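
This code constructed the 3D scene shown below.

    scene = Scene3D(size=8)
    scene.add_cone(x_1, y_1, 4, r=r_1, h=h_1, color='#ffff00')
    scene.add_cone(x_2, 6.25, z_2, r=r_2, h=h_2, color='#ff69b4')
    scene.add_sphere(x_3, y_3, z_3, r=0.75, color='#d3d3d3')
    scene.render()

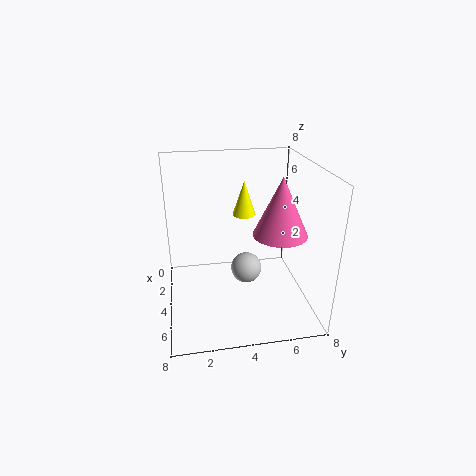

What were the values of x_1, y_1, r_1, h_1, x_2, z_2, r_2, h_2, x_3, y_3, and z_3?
x_1 = 0.75, y_1 = 5, r_1 = 0.75, h_1 = 2.25, x_2 = 4.5, z_2 = 4.25, r_2 = 1.5, h_2 = 3.25, x_3 = 6.25, y_3 = 4, z_3 = 3.5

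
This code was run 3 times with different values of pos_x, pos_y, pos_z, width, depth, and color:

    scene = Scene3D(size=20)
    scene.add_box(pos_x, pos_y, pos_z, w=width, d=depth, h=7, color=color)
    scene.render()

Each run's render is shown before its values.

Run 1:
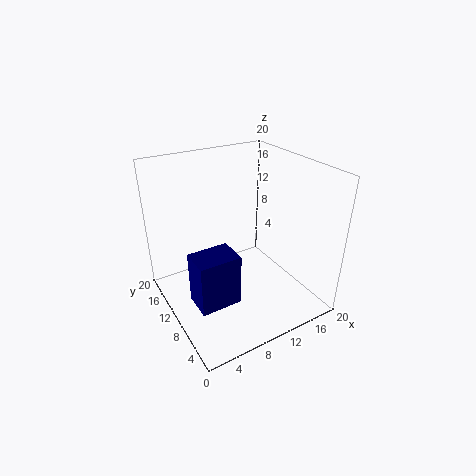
pos_x = 2, pos_y = 5, pos_z = 3.5, width = 5.5, depth = 4, color = 'navy'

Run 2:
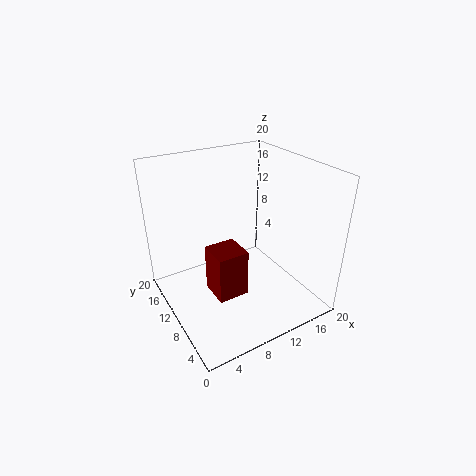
pos_x = 6, pos_y = 8, pos_z = 1.5, width = 4.5, depth = 4.5, color = 'maroon'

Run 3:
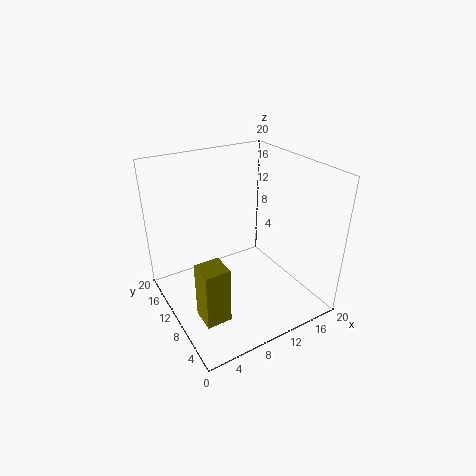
pos_x = 1, pos_y = 1.5, pos_z = 5, width = 3, depth = 3, color = 'olive'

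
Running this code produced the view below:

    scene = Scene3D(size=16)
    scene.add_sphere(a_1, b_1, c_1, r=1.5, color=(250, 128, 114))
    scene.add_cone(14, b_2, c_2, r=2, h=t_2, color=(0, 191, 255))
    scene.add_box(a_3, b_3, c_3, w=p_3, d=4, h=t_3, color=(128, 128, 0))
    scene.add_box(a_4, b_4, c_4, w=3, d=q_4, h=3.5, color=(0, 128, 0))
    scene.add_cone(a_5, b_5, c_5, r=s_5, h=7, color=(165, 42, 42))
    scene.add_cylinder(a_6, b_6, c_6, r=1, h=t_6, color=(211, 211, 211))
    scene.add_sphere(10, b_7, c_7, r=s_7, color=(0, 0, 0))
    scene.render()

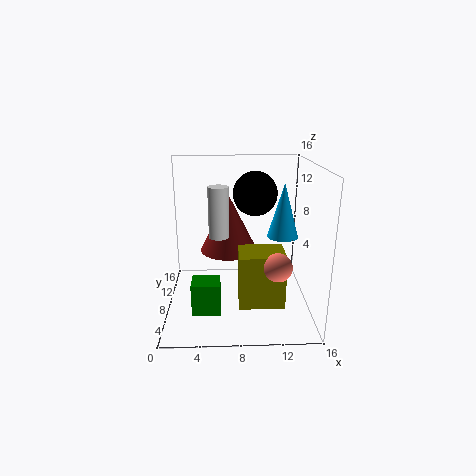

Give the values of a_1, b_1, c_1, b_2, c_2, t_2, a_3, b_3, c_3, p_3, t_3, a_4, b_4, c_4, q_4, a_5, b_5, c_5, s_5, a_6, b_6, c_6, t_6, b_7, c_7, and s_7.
a_1 = 12
b_1 = 4.5
c_1 = 6
b_2 = 13.5
c_2 = 6
t_2 = 7
a_3 = 8
b_3 = 4.5
c_3 = 1
p_3 = 5
t_3 = 6
a_4 = 3
b_4 = 3.5
c_4 = 1
q_4 = 2.5
a_5 = 7
b_5 = 12
c_5 = 5
s_5 = 3.5
a_6 = 6
b_6 = 4.5
c_6 = 9.5
t_6 = 5
b_7 = 10
c_7 = 12.5
s_7 = 2.5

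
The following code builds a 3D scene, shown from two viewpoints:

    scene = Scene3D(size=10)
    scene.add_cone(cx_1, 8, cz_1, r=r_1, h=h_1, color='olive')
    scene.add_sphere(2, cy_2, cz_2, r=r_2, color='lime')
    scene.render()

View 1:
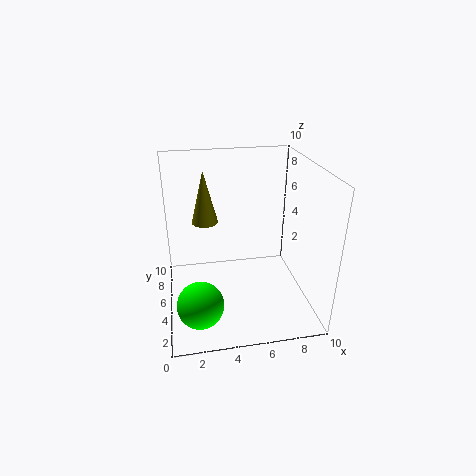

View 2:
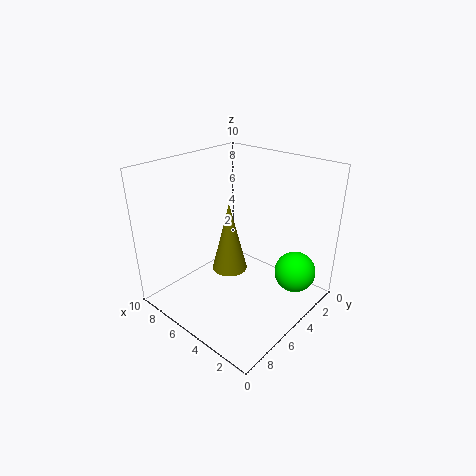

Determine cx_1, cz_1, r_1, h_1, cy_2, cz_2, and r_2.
cx_1 = 3; cz_1 = 5; r_1 = 1; h_1 = 4; cy_2 = 2; cz_2 = 2; r_2 = 1.5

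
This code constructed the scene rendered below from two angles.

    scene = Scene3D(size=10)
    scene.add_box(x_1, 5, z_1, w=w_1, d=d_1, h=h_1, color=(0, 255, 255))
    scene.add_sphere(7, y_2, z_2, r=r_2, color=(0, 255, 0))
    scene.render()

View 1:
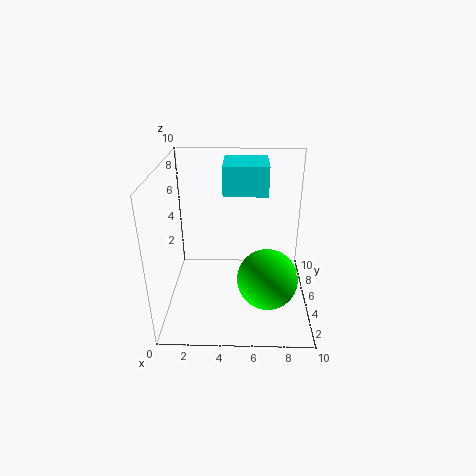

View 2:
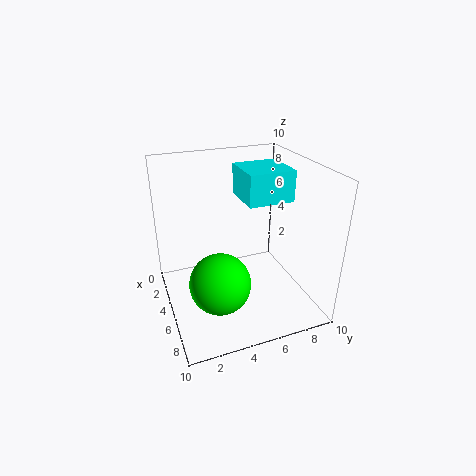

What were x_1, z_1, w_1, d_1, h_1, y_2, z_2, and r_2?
x_1 = 4, z_1 = 8, w_1 = 3, d_1 = 3, h_1 = 2, y_2 = 3, z_2 = 3, r_2 = 2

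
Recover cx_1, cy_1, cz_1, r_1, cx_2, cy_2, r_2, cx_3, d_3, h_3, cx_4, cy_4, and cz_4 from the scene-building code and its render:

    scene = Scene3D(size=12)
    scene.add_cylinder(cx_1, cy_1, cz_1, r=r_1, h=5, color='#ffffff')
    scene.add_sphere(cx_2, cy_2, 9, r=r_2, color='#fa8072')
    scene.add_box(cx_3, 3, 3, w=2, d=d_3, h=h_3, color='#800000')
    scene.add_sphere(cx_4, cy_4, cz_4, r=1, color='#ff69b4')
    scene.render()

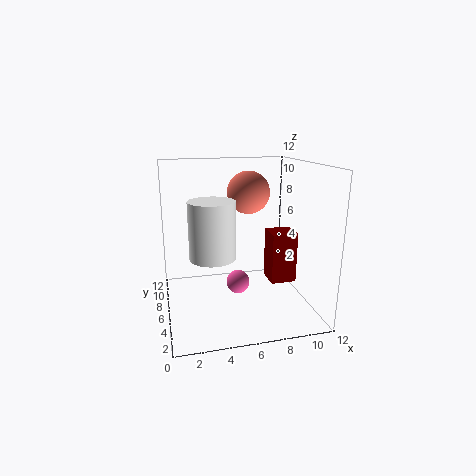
cx_1 = 4, cy_1 = 7, cz_1 = 4, r_1 = 2, cx_2 = 8, cy_2 = 10, r_2 = 2, cx_3 = 8, d_3 = 2, h_3 = 4, cx_4 = 6, cy_4 = 6, cz_4 = 2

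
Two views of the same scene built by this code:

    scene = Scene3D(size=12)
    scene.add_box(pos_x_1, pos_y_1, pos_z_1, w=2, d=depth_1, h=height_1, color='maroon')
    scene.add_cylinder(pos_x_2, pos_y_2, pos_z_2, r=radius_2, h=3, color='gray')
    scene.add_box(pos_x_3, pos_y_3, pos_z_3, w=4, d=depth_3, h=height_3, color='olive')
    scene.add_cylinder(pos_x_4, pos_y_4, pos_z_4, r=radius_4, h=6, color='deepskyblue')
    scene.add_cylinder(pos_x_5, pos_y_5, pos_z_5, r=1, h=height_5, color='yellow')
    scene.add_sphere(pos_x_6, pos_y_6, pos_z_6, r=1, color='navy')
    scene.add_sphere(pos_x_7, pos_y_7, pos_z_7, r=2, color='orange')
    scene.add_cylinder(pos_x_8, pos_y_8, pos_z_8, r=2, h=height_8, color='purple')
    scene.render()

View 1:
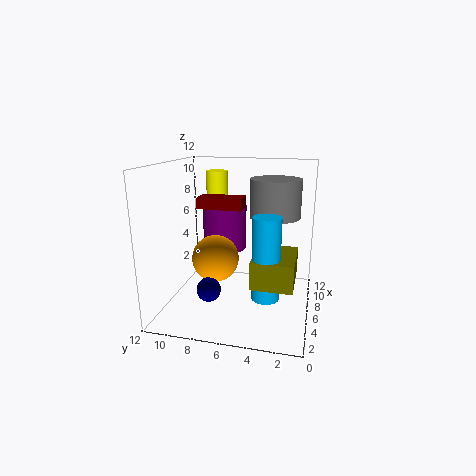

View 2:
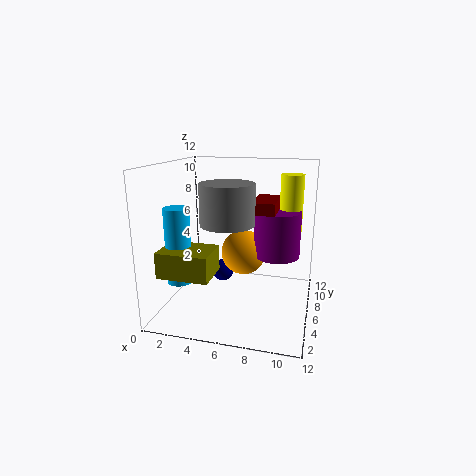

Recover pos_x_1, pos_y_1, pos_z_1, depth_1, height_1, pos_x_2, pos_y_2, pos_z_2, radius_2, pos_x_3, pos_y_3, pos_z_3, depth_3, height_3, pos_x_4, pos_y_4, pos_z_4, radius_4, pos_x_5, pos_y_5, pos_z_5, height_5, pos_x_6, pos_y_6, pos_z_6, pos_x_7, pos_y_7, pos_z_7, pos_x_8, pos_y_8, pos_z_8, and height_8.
pos_x_1 = 7; pos_y_1 = 6; pos_z_1 = 8; depth_1 = 4; height_1 = 1; pos_x_2 = 6; pos_y_2 = 3; pos_z_2 = 8; radius_2 = 2; pos_x_3 = 1; pos_y_3 = 1; pos_z_3 = 4; depth_3 = 3; height_3 = 2; pos_x_4 = 2; pos_y_4 = 3; pos_z_4 = 3; radius_4 = 1; pos_x_5 = 10; pos_y_5 = 9; pos_z_5 = 6; height_5 = 5; pos_x_6 = 4; pos_y_6 = 8; pos_z_6 = 2; pos_x_7 = 6; pos_y_7 = 8; pos_z_7 = 4; pos_x_8 = 9; pos_y_8 = 8; pos_z_8 = 4; height_8 = 4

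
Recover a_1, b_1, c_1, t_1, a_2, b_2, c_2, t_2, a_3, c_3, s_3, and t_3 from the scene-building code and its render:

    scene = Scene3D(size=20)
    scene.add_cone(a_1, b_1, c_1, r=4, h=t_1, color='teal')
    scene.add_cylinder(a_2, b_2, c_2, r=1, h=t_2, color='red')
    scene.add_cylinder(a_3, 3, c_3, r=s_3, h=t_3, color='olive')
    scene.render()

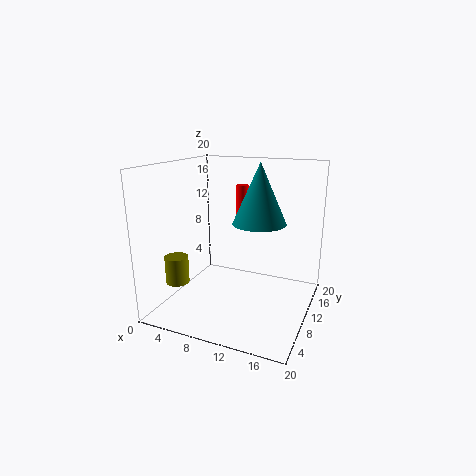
a_1 = 11.5; b_1 = 14.5; c_1 = 11; t_1 = 9; a_2 = 7.5; b_2 = 17.5; c_2 = 9.5; t_2 = 6.5; a_3 = 4.5; c_3 = 5.5; s_3 = 1.5; t_3 = 3.5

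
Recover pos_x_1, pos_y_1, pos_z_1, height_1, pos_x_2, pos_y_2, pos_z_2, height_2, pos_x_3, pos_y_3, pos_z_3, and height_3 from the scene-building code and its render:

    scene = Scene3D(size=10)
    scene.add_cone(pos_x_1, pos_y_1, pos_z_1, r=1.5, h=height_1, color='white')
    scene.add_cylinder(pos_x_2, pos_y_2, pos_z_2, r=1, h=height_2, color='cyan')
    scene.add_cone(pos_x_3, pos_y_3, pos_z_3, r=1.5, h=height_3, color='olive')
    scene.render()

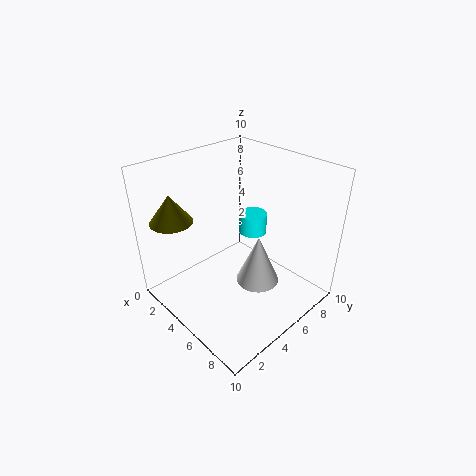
pos_x_1 = 6.5
pos_y_1 = 5.5
pos_z_1 = 2
height_1 = 3.5
pos_x_2 = 4.5
pos_y_2 = 7
pos_z_2 = 4.5
height_2 = 1.5
pos_x_3 = 1.5
pos_y_3 = 2
pos_z_3 = 6
height_3 = 2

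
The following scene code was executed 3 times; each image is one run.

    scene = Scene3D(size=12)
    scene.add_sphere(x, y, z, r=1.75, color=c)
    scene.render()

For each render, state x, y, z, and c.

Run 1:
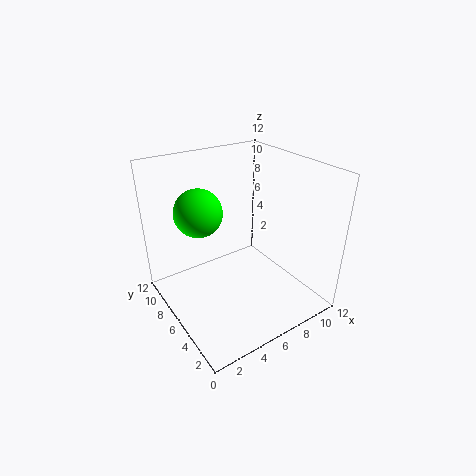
x = 2.25
y = 5.5
z = 9.5
c = 'lime'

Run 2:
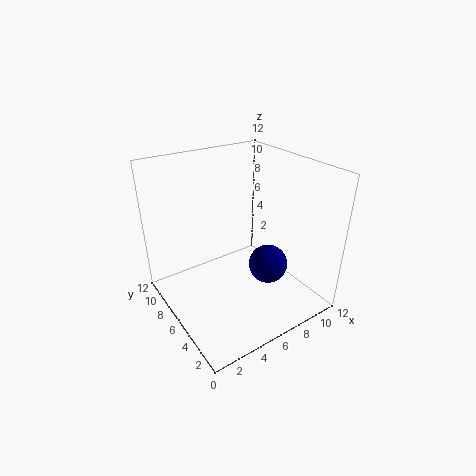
x = 9
y = 5.5
z = 2.5
c = 'navy'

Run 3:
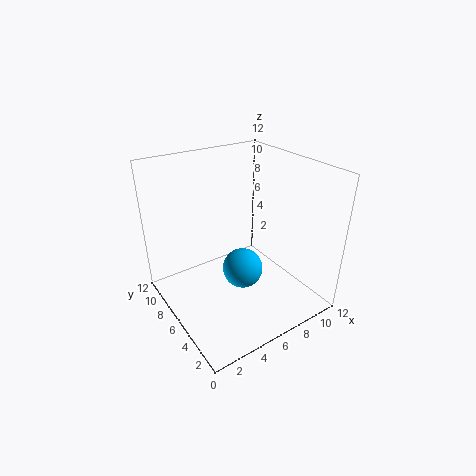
x = 6.5
y = 6
z = 2.75
c = 'deepskyblue'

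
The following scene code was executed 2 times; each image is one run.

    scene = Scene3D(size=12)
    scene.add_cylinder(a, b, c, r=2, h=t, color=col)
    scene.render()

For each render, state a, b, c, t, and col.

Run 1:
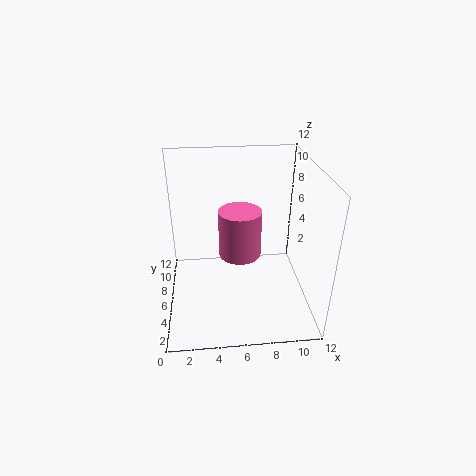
a = 6.5; b = 9; c = 2.5; t = 4.5; col = 'hotpink'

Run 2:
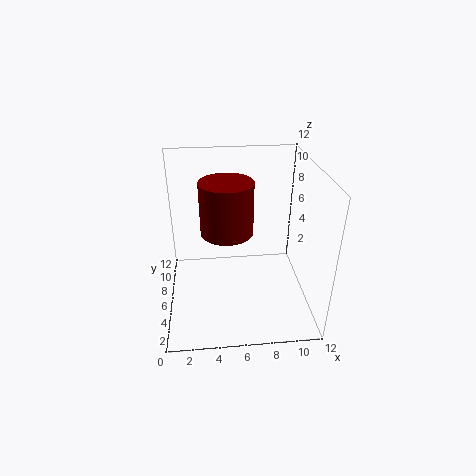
a = 5; b = 4.5; c = 7.5; t = 4; col = 'maroon'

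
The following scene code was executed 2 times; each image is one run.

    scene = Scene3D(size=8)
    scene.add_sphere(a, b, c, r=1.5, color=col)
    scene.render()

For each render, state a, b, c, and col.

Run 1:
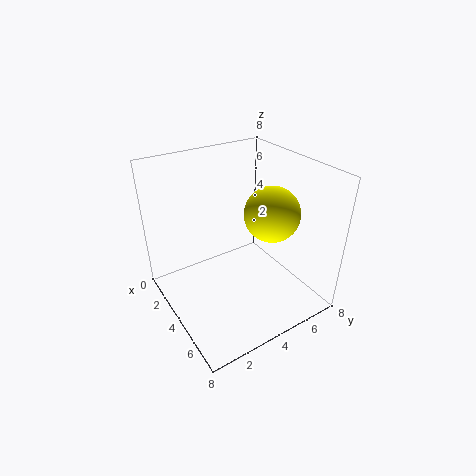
a = 5
b = 5.5
c = 5.5
col = 'yellow'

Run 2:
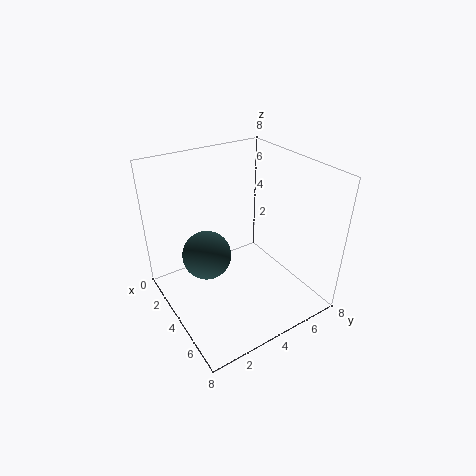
a = 2
b = 3
c = 2
col = 'darkslategray'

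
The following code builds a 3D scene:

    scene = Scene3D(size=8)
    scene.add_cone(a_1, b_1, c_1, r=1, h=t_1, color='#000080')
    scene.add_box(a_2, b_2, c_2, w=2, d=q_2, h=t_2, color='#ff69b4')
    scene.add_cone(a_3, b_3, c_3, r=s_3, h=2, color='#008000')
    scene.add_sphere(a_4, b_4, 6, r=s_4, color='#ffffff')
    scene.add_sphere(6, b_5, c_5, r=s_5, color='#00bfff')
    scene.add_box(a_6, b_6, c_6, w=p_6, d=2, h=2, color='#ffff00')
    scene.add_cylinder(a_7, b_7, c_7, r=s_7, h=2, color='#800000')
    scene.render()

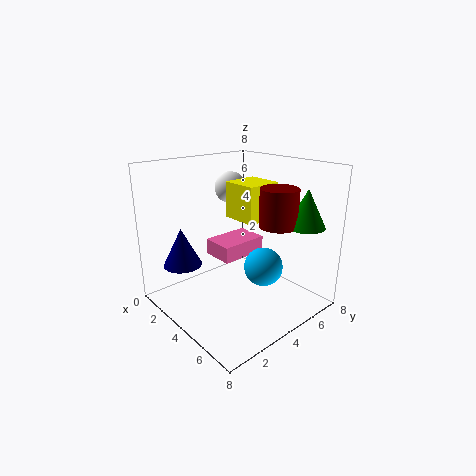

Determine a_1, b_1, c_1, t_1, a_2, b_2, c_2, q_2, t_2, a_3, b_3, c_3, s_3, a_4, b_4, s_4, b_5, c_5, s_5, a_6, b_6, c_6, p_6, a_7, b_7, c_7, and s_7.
a_1 = 3, b_1 = 1, c_1 = 3, t_1 = 2, a_2 = 1, b_2 = 4, c_2 = 2, q_2 = 3, t_2 = 1, a_3 = 7, b_3 = 6, c_3 = 5, s_3 = 1, a_4 = 1, b_4 = 6, s_4 = 1, b_5 = 4, c_5 = 3, s_5 = 1, a_6 = 3, b_6 = 4, c_6 = 5, p_6 = 2, a_7 = 6, b_7 = 5, c_7 = 5, s_7 = 1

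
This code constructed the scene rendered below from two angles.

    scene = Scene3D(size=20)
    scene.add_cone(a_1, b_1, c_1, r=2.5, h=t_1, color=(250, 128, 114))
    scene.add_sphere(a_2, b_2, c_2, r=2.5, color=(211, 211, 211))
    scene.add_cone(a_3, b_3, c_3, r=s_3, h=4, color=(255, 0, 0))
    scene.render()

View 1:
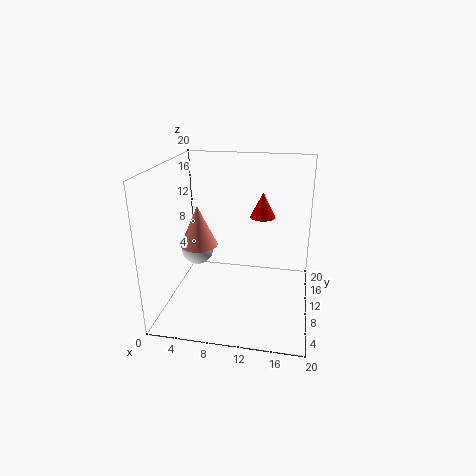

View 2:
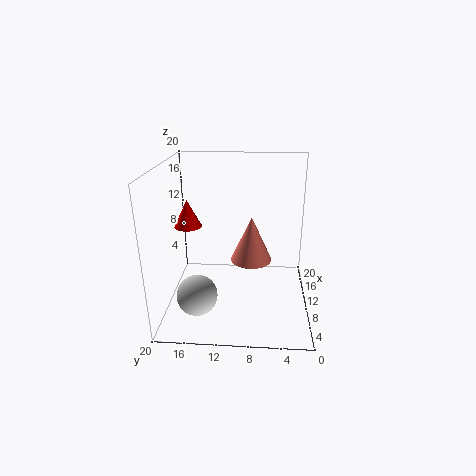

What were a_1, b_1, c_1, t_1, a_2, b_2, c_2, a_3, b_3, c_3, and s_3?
a_1 = 5, b_1 = 8, c_1 = 9.5, t_1 = 5.5, a_2 = 2.5, b_2 = 14.5, c_2 = 5.5, a_3 = 12.5, b_3 = 17.5, c_3 = 10.5, s_3 = 2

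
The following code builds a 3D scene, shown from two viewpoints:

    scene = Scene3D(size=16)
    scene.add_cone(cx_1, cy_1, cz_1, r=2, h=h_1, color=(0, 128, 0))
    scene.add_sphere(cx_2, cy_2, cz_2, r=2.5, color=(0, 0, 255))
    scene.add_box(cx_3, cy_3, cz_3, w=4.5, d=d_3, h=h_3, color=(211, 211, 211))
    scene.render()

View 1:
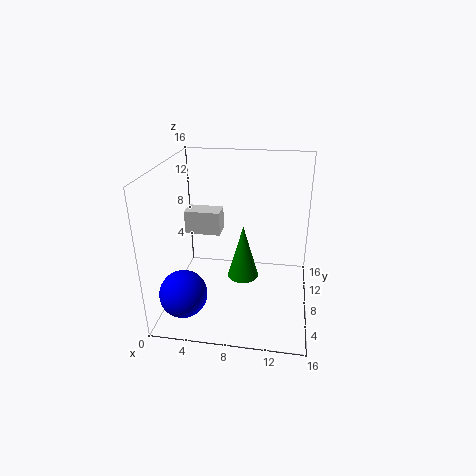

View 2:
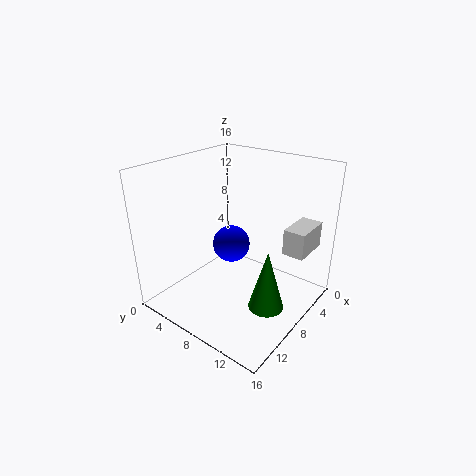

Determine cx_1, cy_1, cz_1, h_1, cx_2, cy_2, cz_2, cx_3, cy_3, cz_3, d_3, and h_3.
cx_1 = 8
cy_1 = 12
cz_1 = 0.5
h_1 = 7
cx_2 = 3
cy_2 = 3
cz_2 = 3.5
cx_3 = 0.5
cy_3 = 12
cz_3 = 6
d_3 = 2.5
h_3 = 3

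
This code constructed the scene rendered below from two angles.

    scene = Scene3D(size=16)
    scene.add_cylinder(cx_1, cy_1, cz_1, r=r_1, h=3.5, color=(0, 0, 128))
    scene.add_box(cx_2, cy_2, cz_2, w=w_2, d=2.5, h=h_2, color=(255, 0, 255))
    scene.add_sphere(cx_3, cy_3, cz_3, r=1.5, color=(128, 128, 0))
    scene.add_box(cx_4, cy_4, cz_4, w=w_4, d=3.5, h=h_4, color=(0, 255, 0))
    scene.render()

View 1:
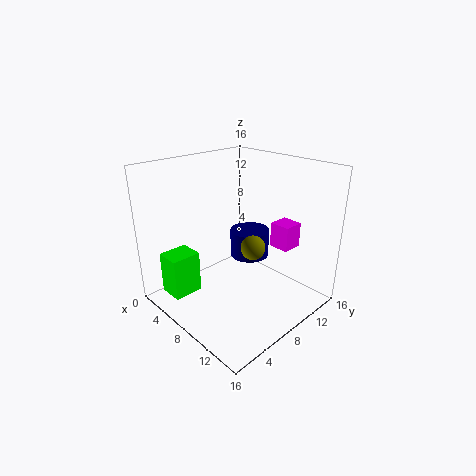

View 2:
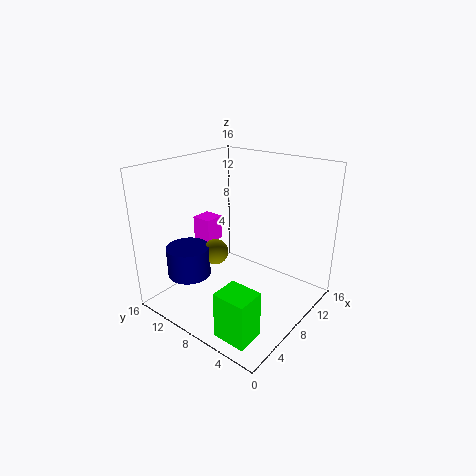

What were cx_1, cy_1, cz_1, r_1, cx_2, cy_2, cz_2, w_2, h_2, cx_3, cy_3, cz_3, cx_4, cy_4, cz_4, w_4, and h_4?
cx_1 = 5
cy_1 = 13
cz_1 = 3
r_1 = 2.5
cx_2 = 8.5
cy_2 = 13
cz_2 = 5.5
w_2 = 2.5
h_2 = 3
cx_3 = 7.5
cy_3 = 11
cz_3 = 5.5
cx_4 = 1
cy_4 = 2
cz_4 = 0.5
w_4 = 3
h_4 = 5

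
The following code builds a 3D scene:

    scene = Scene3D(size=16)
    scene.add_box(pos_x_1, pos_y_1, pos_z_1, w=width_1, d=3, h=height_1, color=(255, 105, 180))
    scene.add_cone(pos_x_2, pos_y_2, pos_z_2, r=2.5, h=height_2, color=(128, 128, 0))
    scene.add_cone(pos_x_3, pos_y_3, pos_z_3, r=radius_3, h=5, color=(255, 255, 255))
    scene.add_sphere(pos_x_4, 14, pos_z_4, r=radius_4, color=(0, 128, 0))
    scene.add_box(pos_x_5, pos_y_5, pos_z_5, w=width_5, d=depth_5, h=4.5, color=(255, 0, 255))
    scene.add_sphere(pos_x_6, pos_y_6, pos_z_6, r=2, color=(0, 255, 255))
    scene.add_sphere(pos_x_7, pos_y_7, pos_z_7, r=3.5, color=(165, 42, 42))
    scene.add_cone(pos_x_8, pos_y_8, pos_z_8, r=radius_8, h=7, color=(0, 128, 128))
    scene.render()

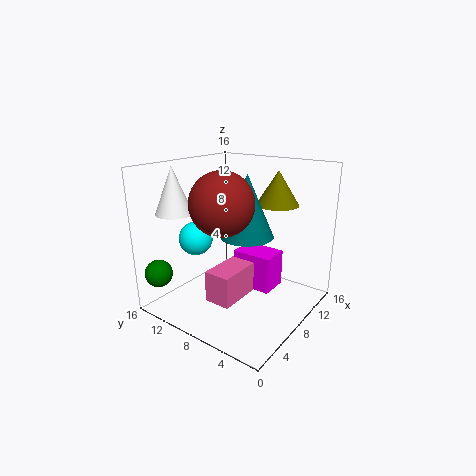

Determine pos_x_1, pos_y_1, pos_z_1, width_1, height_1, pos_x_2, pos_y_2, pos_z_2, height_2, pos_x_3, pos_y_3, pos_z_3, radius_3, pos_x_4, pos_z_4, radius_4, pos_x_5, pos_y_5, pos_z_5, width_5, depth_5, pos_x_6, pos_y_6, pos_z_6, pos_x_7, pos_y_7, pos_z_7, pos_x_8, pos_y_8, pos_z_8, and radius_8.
pos_x_1 = 4, pos_y_1 = 6.5, pos_z_1 = 1.5, width_1 = 5, height_1 = 3.5, pos_x_2 = 13, pos_y_2 = 6, pos_z_2 = 11, height_2 = 4, pos_x_3 = 3.5, pos_y_3 = 13, pos_z_3 = 11, radius_3 = 2, pos_x_4 = 1.5, pos_z_4 = 4.5, radius_4 = 1.5, pos_x_5 = 10.5, pos_y_5 = 5.5, pos_z_5 = 0.5, width_5 = 3.5, depth_5 = 5, pos_x_6 = 7, pos_y_6 = 13.5, pos_z_6 = 7, pos_x_7 = 6.5, pos_y_7 = 9, pos_z_7 = 12, pos_x_8 = 9, pos_y_8 = 7.5, pos_z_8 = 8, radius_8 = 3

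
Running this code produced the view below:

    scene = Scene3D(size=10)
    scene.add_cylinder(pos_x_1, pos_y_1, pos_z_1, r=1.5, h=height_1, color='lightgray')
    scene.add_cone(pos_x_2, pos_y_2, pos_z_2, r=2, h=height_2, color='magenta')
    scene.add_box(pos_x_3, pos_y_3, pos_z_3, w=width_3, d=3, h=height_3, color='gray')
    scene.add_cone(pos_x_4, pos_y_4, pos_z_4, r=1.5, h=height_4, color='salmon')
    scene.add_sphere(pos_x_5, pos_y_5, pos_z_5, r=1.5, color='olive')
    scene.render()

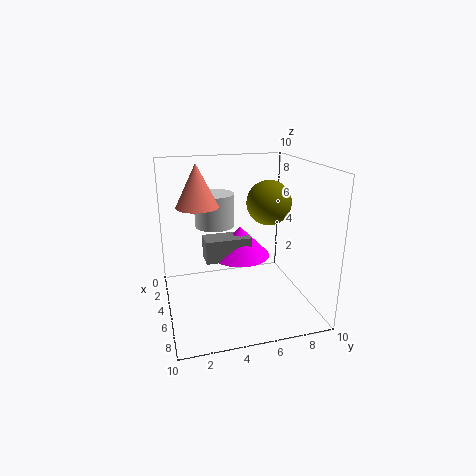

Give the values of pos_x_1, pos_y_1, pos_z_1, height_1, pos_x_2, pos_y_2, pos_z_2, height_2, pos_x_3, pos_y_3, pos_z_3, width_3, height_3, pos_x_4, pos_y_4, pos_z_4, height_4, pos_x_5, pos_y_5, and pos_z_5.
pos_x_1 = 2
pos_y_1 = 4
pos_z_1 = 5
height_1 = 2.5
pos_x_2 = 5.5
pos_y_2 = 5
pos_z_2 = 4
height_2 = 2
pos_x_3 = 5
pos_y_3 = 2.5
pos_z_3 = 4
width_3 = 1.5
height_3 = 1.5
pos_x_4 = 3.5
pos_y_4 = 2.5
pos_z_4 = 7
height_4 = 3
pos_x_5 = 5.5
pos_y_5 = 7
pos_z_5 = 7.5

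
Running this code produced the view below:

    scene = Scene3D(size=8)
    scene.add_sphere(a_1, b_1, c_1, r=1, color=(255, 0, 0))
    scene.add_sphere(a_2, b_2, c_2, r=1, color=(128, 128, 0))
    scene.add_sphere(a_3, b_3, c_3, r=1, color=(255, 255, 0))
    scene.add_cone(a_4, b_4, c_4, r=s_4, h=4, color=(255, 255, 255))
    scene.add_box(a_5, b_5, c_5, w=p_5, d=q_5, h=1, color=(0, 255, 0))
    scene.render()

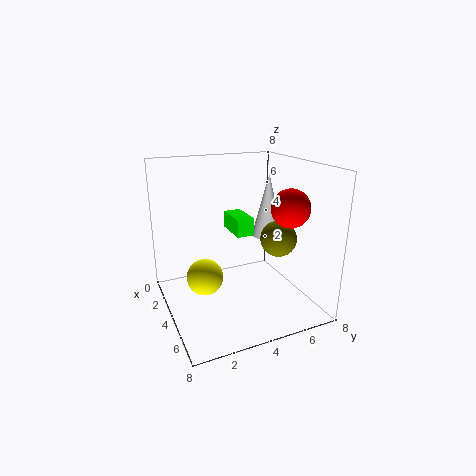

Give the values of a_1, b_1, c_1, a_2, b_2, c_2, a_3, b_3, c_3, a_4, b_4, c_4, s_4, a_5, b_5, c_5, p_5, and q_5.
a_1 = 6
b_1 = 6
c_1 = 6
a_2 = 5
b_2 = 6
c_2 = 4
a_3 = 4
b_3 = 2
c_3 = 2
a_4 = 2
b_4 = 7
c_4 = 3
s_4 = 1
a_5 = 2
b_5 = 4
c_5 = 4
p_5 = 2
q_5 = 1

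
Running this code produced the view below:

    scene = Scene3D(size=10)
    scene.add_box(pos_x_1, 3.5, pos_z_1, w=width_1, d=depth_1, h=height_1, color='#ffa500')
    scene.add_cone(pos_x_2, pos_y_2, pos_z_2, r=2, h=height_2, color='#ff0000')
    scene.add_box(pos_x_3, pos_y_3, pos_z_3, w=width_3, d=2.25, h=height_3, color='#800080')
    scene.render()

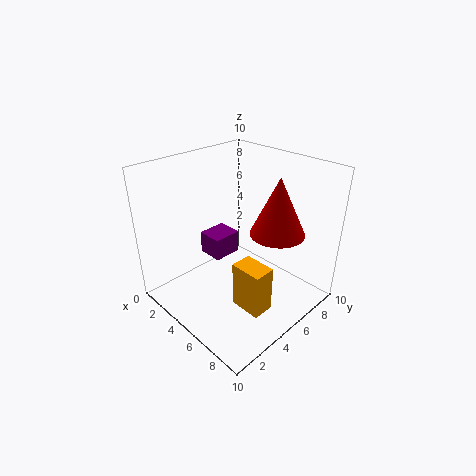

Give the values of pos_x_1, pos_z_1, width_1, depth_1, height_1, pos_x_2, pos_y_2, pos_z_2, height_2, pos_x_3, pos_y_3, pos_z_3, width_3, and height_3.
pos_x_1 = 6
pos_z_1 = 0.75
width_1 = 2.25
depth_1 = 1.5
height_1 = 3.25
pos_x_2 = 6.25
pos_y_2 = 7.75
pos_z_2 = 4.75
height_2 = 4.25
pos_x_3 = 0.75
pos_y_3 = 5
pos_z_3 = 2
width_3 = 2
height_3 = 1.75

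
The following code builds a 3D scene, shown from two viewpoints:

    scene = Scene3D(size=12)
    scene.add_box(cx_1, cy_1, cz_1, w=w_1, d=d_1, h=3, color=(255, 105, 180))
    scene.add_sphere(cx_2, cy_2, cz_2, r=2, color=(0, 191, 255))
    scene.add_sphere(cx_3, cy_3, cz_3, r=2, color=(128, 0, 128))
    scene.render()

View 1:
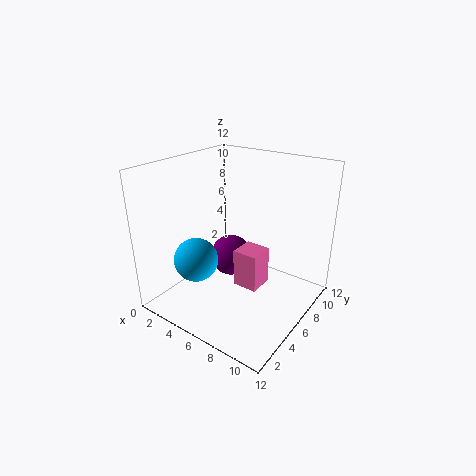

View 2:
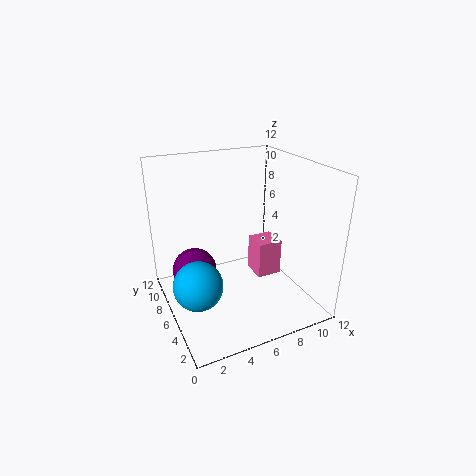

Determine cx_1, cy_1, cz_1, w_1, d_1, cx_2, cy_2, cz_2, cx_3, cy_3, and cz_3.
cx_1 = 7
cy_1 = 4
cz_1 = 3
w_1 = 2
d_1 = 2
cx_2 = 2
cy_2 = 5
cz_2 = 3
cx_3 = 3
cy_3 = 9
cz_3 = 2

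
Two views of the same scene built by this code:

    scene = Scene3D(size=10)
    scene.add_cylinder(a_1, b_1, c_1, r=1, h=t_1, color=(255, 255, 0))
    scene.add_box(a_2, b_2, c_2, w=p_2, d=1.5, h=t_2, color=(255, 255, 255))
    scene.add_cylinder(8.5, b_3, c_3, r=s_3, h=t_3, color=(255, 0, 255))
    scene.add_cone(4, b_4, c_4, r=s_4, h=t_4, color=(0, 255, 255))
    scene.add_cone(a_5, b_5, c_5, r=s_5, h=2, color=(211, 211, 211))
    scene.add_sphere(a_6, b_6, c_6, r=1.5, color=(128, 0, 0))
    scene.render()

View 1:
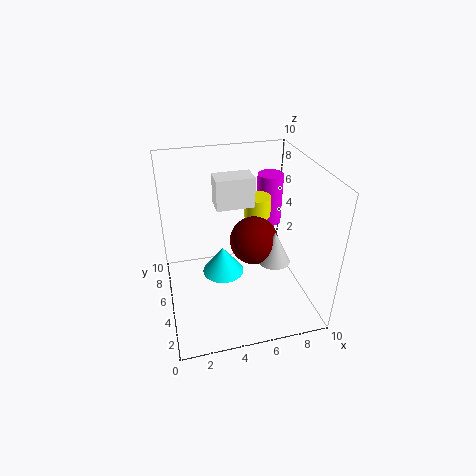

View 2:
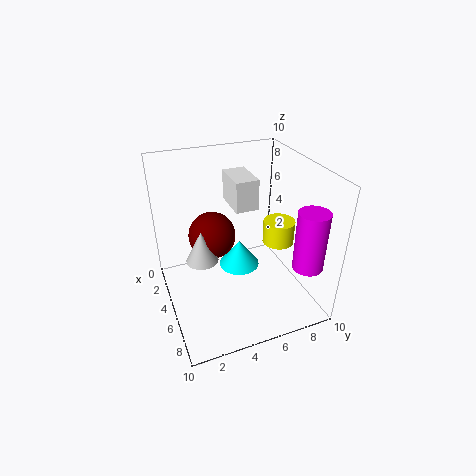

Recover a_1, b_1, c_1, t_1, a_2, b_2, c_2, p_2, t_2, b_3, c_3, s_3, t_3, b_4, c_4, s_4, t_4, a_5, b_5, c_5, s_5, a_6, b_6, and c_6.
a_1 = 7; b_1 = 7; c_1 = 5.5; t_1 = 1.5; a_2 = 3.5; b_2 = 4.5; c_2 = 7.5; p_2 = 2.5; t_2 = 2; b_3 = 8.5; c_3 = 4; s_3 = 1; t_3 = 4; b_4 = 5.5; c_4 = 2; s_4 = 1.5; t_4 = 2; a_5 = 6.5; b_5 = 2; c_5 = 5; s_5 = 1; a_6 = 5.5; b_6 = 3; c_6 = 6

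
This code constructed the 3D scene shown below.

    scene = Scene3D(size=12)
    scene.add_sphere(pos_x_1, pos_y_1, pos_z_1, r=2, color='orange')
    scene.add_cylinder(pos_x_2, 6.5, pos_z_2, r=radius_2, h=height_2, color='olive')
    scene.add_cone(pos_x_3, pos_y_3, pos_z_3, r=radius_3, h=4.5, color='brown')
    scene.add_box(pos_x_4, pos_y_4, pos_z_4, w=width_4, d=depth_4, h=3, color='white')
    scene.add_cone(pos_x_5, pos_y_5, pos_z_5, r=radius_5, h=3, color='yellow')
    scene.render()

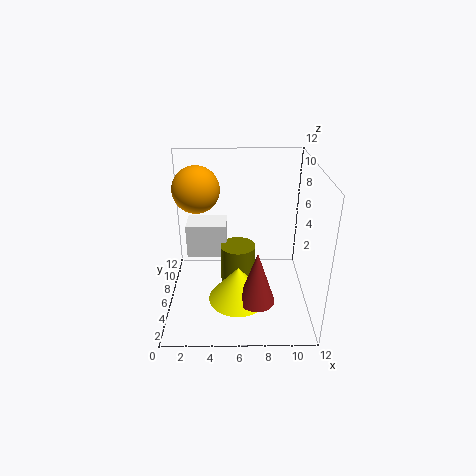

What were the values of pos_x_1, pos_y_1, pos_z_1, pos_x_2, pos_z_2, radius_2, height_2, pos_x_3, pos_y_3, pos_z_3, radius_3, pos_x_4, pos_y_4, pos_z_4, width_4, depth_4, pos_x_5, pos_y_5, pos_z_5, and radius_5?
pos_x_1 = 2.5; pos_y_1 = 8; pos_z_1 = 9.5; pos_x_2 = 6; pos_z_2 = 1.5; radius_2 = 1.5; height_2 = 3.5; pos_x_3 = 7.5; pos_y_3 = 3.5; pos_z_3 = 1.5; radius_3 = 1.5; pos_x_4 = 1.5; pos_y_4 = 7; pos_z_4 = 3.5; width_4 = 3.5; depth_4 = 2.5; pos_x_5 = 6; pos_y_5 = 4.5; pos_z_5 = 1; radius_5 = 2.5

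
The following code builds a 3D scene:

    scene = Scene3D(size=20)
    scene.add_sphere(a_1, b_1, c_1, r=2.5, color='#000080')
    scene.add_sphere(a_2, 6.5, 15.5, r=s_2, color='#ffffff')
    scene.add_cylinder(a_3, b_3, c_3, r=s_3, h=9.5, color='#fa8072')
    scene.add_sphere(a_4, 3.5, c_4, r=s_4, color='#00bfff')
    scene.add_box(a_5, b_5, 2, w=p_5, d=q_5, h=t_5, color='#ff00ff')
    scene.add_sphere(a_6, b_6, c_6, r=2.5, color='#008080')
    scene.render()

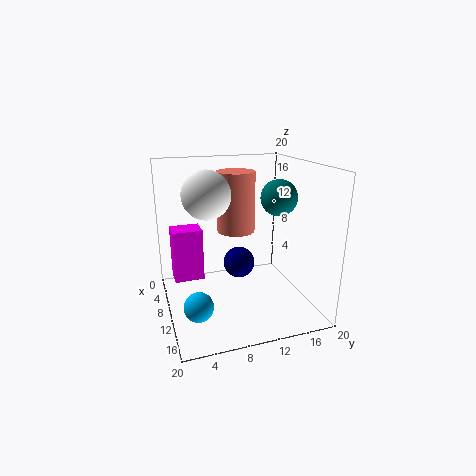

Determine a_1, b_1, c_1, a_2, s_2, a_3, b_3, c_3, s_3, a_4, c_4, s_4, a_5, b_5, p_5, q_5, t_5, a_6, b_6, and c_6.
a_1 = 4.5
b_1 = 12
c_1 = 3.5
a_2 = 6.5
s_2 = 3.5
a_3 = 3
b_3 = 12
c_3 = 8.5
s_3 = 3
a_4 = 13
c_4 = 2
s_4 = 2
a_5 = 2
b_5 = 1.5
p_5 = 3.5
q_5 = 4.5
t_5 = 8
a_6 = 11
b_6 = 15.5
c_6 = 15.5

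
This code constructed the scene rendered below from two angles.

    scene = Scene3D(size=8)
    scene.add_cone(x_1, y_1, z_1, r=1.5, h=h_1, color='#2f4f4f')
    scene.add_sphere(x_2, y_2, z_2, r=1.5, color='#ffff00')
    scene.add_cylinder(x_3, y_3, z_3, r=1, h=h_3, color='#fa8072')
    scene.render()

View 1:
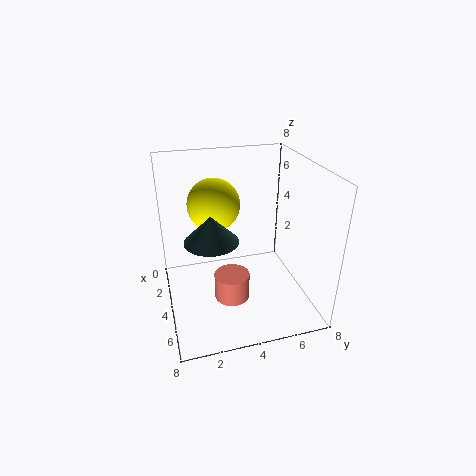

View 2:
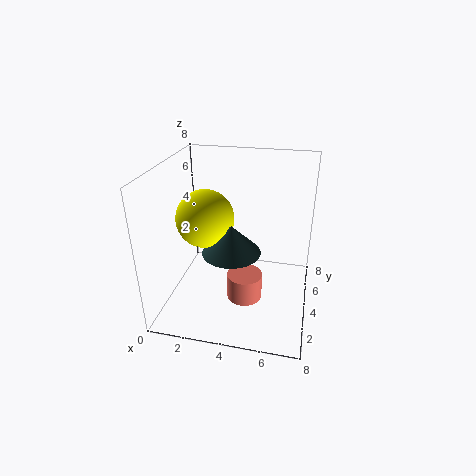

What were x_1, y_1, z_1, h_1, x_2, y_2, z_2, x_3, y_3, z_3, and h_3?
x_1 = 4
y_1 = 2.5
z_1 = 4
h_1 = 1.5
x_2 = 2.5
y_2 = 3
z_2 = 5.5
x_3 = 4.5
y_3 = 3.5
z_3 = 0.5
h_3 = 1.5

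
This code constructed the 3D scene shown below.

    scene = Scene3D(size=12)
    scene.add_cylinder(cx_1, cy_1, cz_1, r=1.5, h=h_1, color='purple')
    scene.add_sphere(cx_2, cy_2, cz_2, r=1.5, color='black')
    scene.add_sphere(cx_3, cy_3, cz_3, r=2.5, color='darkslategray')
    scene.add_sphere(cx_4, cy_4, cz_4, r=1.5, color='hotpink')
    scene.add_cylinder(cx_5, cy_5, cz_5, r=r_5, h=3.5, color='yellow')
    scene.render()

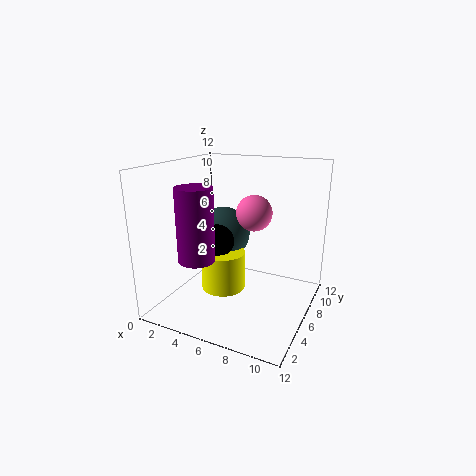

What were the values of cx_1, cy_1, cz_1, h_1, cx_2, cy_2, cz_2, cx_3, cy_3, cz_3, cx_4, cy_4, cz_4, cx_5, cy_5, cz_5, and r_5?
cx_1 = 3.5
cy_1 = 3.5
cz_1 = 4.5
h_1 = 6
cx_2 = 3.5
cy_2 = 7
cz_2 = 5
cx_3 = 3
cy_3 = 9
cz_3 = 5
cx_4 = 7
cy_4 = 7
cz_4 = 8
cx_5 = 4
cy_5 = 7
cz_5 = 0.5
r_5 = 2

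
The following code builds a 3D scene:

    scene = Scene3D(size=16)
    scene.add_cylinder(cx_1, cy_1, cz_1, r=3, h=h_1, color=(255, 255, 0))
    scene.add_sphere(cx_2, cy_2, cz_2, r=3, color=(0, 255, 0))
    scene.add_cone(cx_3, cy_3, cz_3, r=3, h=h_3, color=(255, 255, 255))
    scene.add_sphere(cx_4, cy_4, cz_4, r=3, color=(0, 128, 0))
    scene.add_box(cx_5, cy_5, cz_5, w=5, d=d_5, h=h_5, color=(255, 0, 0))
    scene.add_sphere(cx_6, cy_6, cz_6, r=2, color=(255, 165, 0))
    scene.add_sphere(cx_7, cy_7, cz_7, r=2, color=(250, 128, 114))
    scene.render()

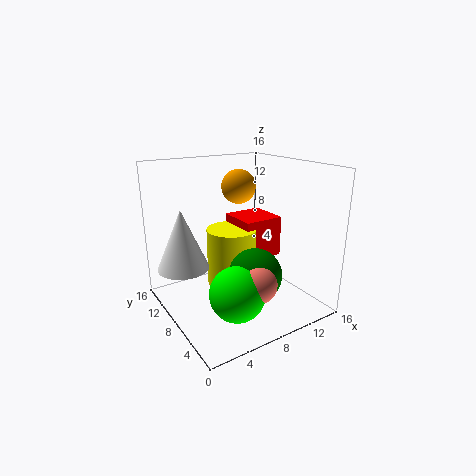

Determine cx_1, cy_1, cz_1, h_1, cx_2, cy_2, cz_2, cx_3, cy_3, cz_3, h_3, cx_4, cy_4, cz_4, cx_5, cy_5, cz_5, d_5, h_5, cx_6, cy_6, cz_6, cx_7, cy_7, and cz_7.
cx_1 = 9, cy_1 = 11, cz_1 = 1, h_1 = 7, cx_2 = 6, cy_2 = 5, cz_2 = 3, cx_3 = 3, cy_3 = 12, cz_3 = 4, h_3 = 7, cx_4 = 9, cy_4 = 6, cz_4 = 4, cx_5 = 10, cy_5 = 9, cz_5 = 4, d_5 = 5, h_5 = 5, cx_6 = 10, cy_6 = 11, cz_6 = 13, cx_7 = 8, cy_7 = 4, cz_7 = 4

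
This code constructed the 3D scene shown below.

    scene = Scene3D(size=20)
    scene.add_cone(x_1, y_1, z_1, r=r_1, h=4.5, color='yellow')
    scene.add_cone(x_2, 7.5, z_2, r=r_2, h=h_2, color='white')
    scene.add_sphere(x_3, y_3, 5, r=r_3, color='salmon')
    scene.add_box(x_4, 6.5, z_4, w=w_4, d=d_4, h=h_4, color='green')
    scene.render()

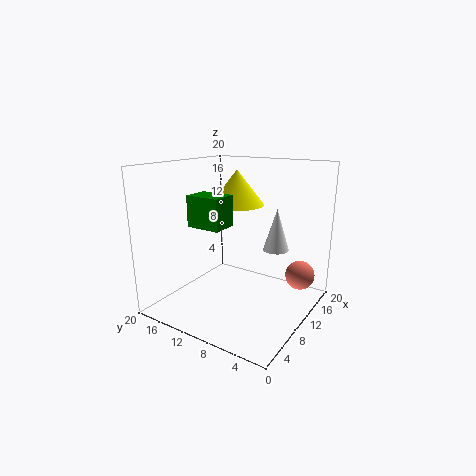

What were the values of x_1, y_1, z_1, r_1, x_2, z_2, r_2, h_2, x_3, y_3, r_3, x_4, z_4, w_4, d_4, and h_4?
x_1 = 9; y_1 = 9.5; z_1 = 15; r_1 = 3.5; x_2 = 17; z_2 = 6.5; r_2 = 2; h_2 = 6.5; x_3 = 13.5; y_3 = 2; r_3 = 2; x_4 = 0.5; z_4 = 14; w_4 = 3; d_4 = 4; h_4 = 3.5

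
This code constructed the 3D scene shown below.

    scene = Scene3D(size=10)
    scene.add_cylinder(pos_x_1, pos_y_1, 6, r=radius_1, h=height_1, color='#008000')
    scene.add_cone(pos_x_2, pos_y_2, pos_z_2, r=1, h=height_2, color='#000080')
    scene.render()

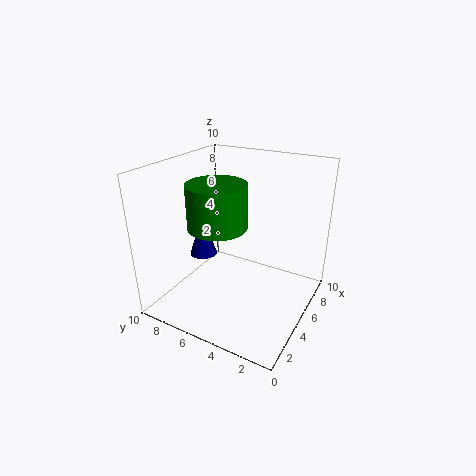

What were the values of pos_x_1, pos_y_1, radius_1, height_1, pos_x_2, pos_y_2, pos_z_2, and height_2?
pos_x_1 = 4
pos_y_1 = 6
radius_1 = 2
height_1 = 3
pos_x_2 = 5
pos_y_2 = 8
pos_z_2 = 3
height_2 = 3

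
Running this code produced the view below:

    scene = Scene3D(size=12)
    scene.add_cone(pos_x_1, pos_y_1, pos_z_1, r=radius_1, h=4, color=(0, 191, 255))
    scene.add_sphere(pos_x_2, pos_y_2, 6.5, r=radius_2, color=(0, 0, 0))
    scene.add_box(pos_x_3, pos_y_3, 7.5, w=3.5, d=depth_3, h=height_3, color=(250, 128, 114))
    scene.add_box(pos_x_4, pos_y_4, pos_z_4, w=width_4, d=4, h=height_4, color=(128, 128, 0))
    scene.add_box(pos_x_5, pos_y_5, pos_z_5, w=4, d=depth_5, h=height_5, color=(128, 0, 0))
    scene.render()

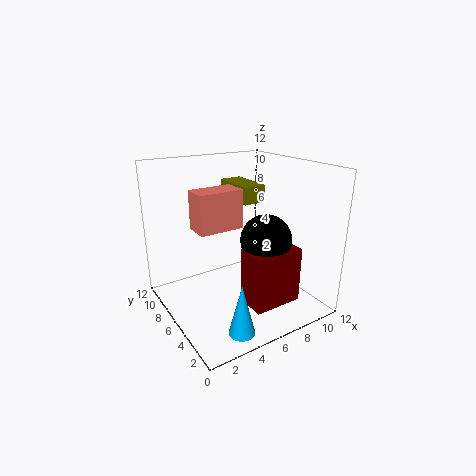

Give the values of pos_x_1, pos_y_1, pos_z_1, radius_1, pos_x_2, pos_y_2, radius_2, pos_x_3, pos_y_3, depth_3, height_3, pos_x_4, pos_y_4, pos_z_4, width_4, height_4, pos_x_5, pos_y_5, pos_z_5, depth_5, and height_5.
pos_x_1 = 3.5
pos_y_1 = 1.5
pos_z_1 = 0.5
radius_1 = 1
pos_x_2 = 7
pos_y_2 = 3.5
radius_2 = 2
pos_x_3 = 2
pos_y_3 = 4.5
depth_3 = 2
height_3 = 3
pos_x_4 = 7
pos_y_4 = 6.5
pos_z_4 = 8.5
width_4 = 2
height_4 = 1.5
pos_x_5 = 5
pos_y_5 = 1.5
pos_z_5 = 1.5
depth_5 = 2.5
height_5 = 4.5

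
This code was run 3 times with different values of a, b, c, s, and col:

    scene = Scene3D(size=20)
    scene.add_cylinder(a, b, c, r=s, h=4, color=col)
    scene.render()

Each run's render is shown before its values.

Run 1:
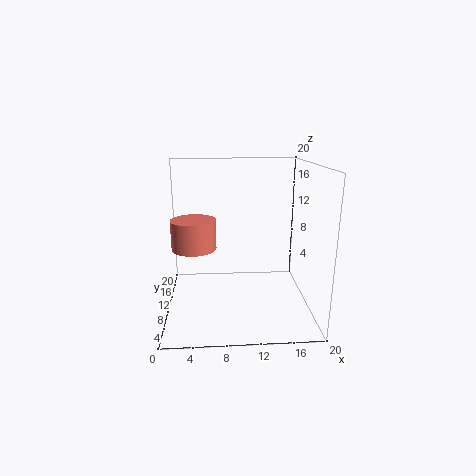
a = 4
b = 9
c = 9
s = 3
col = 'salmon'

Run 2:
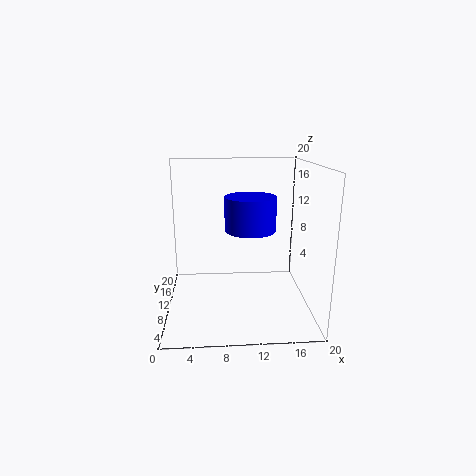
a = 11
b = 4
c = 13
s = 3
col = 'blue'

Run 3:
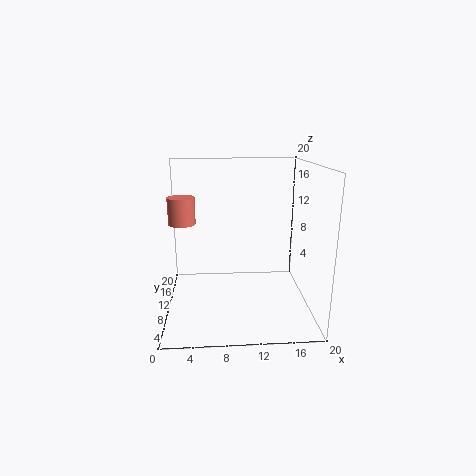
a = 2
b = 14
c = 11
s = 2
col = 'salmon'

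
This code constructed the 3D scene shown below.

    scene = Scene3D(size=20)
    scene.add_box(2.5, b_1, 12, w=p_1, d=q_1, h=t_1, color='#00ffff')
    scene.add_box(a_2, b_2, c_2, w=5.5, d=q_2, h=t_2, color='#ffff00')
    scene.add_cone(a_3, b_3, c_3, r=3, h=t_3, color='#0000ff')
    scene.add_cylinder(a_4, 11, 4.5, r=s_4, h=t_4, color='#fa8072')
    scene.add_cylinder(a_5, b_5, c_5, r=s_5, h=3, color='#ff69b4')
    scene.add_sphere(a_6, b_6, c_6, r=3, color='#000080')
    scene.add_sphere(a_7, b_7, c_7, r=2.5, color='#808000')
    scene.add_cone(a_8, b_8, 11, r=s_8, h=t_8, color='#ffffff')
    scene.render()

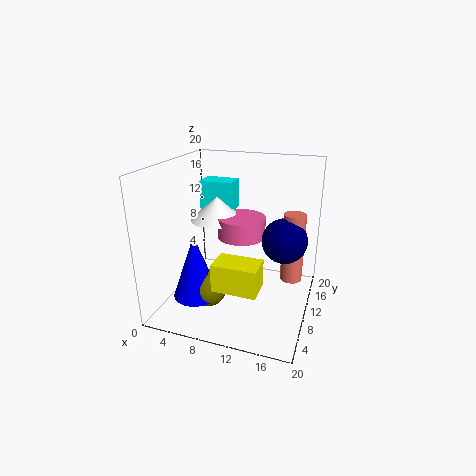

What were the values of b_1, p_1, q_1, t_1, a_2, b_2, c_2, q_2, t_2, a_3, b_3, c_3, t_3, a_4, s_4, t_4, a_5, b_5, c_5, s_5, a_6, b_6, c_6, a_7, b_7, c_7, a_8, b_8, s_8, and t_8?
b_1 = 14
p_1 = 5
q_1 = 3.5
t_1 = 4.5
a_2 = 9.5
b_2 = 1.5
c_2 = 6.5
q_2 = 3.5
t_2 = 3.5
a_3 = 6
b_3 = 4.5
c_3 = 3.5
t_3 = 8.5
a_4 = 17.5
s_4 = 1.5
t_4 = 9.5
a_5 = 9.5
b_5 = 13
c_5 = 9
s_5 = 3.5
a_6 = 16.5
b_6 = 10
c_6 = 10.5
a_7 = 7.5
b_7 = 5
c_7 = 4.5
a_8 = 5.5
b_8 = 13.5
s_8 = 4
t_8 = 3.5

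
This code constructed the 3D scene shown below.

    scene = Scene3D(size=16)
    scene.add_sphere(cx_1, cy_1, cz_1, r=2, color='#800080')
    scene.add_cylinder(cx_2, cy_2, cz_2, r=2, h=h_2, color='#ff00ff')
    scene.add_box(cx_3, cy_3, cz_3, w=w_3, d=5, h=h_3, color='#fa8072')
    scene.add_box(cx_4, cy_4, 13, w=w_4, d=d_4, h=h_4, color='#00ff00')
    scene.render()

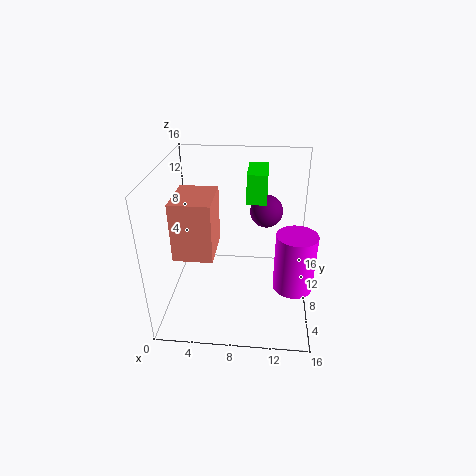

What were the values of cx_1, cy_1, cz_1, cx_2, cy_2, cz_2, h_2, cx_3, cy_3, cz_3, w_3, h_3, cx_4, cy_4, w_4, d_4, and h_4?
cx_1 = 11
cy_1 = 13
cz_1 = 9
cx_2 = 14
cy_2 = 4
cz_2 = 5
h_2 = 6
cx_3 = 2
cy_3 = 3
cz_3 = 8
w_3 = 4
h_3 = 6
cx_4 = 9
cy_4 = 6
w_4 = 2
d_4 = 4
h_4 = 3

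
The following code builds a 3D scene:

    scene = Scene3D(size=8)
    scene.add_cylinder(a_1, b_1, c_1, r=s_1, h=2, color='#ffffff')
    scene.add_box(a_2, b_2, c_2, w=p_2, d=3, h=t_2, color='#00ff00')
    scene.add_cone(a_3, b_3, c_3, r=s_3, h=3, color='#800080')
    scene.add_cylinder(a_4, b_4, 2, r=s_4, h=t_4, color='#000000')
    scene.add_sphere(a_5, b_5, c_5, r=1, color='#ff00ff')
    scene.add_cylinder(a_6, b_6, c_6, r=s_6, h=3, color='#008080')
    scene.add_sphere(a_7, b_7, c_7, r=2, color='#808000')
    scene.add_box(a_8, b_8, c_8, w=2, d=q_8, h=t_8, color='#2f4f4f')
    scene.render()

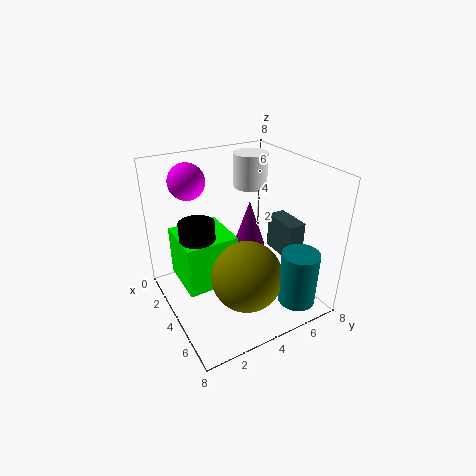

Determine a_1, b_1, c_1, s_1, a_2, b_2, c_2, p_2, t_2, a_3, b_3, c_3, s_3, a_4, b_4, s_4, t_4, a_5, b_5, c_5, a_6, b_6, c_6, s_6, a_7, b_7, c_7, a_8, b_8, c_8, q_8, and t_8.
a_1 = 2, b_1 = 6, c_1 = 6, s_1 = 1, a_2 = 1, b_2 = 1, c_2 = 1, p_2 = 3, t_2 = 3, a_3 = 2, b_3 = 6, c_3 = 2, s_3 = 1, a_4 = 3, b_4 = 2, s_4 = 1, t_4 = 3, a_5 = 2, b_5 = 2, c_5 = 7, a_6 = 7, b_6 = 6, c_6 = 1, s_6 = 1, a_7 = 5, b_7 = 4, c_7 = 2, a_8 = 4, b_8 = 6, c_8 = 3, q_8 = 1, t_8 = 2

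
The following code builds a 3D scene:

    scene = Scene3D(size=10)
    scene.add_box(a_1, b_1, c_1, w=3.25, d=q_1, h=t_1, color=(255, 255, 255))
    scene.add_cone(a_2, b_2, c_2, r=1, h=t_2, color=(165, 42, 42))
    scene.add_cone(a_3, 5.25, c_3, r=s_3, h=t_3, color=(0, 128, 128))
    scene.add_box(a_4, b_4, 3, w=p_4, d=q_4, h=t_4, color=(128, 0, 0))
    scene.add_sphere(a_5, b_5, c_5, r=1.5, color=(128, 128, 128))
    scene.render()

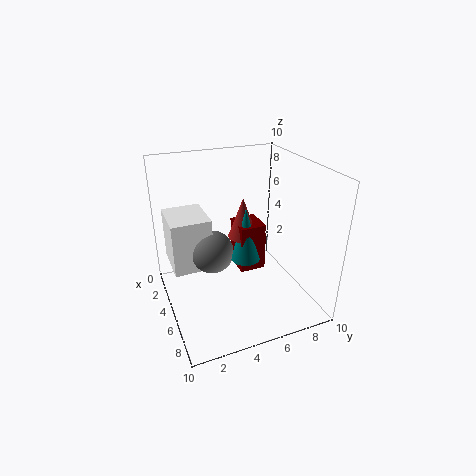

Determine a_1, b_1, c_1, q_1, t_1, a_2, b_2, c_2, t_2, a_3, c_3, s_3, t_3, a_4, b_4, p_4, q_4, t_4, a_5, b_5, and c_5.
a_1 = 1.5, b_1 = 0.5, c_1 = 2.75, q_1 = 2.75, t_1 = 3.75, a_2 = 5.25, b_2 = 5.25, c_2 = 5.25, t_2 = 2.75, a_3 = 5.75, c_3 = 3.75, s_3 = 1, t_3 = 3.75, a_4 = 4.25, b_4 = 4.75, p_4 = 2, q_4 = 1.75, t_4 = 3.25, a_5 = 4.5, b_5 = 3.25, c_5 = 4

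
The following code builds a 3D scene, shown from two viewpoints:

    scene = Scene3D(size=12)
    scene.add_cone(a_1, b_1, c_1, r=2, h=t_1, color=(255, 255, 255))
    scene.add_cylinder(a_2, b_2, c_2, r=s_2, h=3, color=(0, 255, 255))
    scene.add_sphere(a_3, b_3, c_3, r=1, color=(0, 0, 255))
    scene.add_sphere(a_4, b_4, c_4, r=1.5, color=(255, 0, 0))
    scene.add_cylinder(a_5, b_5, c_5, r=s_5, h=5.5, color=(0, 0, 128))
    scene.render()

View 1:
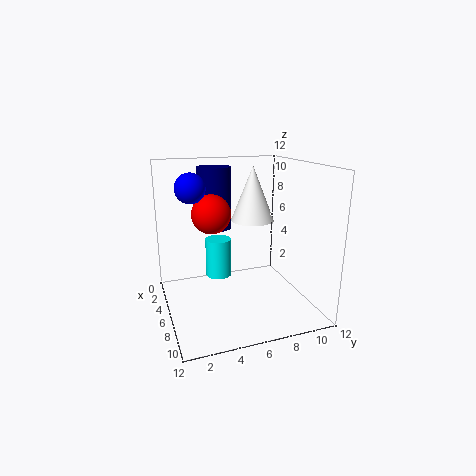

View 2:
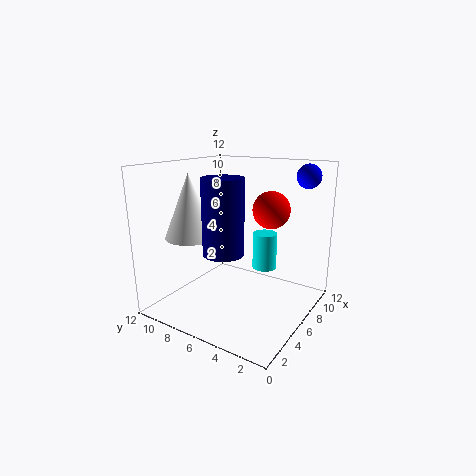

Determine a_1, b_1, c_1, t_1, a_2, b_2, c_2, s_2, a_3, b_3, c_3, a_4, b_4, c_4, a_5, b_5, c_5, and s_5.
a_1 = 3
b_1 = 8.5
c_1 = 6.5
t_1 = 5
a_2 = 7
b_2 = 4
c_2 = 3.5
s_2 = 1
a_3 = 9.5
b_3 = 1.5
c_3 = 11
a_4 = 7
b_4 = 3.5
c_4 = 8.5
a_5 = 2.5
b_5 = 5
c_5 = 6
s_5 = 1.5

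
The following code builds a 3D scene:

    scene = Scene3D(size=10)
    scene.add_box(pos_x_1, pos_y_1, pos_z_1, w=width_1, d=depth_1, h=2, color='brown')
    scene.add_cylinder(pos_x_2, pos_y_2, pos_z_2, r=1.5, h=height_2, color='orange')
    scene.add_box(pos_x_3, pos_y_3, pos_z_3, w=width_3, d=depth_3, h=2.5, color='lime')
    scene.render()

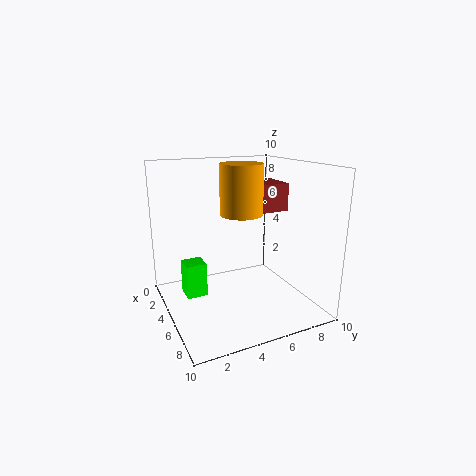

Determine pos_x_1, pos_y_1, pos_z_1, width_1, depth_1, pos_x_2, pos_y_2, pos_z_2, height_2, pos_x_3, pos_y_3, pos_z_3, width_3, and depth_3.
pos_x_1 = 2.5, pos_y_1 = 7, pos_z_1 = 6.5, width_1 = 2.5, depth_1 = 2, pos_x_2 = 4.5, pos_y_2 = 5.5, pos_z_2 = 6.5, height_2 = 3.5, pos_x_3 = 2.5, pos_y_3 = 1.5, pos_z_3 = 0.5, width_3 = 1.5, depth_3 = 1.5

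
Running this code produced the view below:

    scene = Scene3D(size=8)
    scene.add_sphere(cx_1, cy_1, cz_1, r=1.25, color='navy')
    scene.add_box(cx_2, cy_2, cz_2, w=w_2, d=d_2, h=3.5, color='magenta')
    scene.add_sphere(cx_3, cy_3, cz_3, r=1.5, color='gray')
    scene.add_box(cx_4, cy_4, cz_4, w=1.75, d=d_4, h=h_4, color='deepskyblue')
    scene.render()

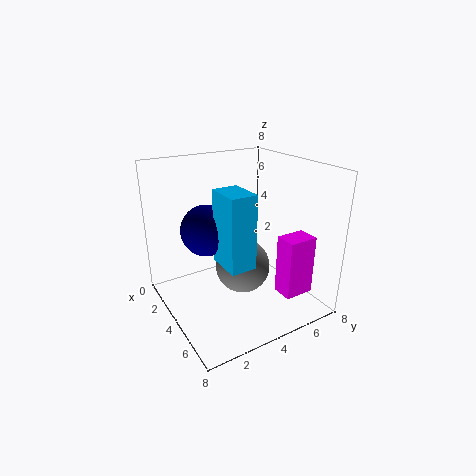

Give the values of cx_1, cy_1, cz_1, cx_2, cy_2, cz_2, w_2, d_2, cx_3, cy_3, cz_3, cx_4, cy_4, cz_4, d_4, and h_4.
cx_1 = 4.75, cy_1 = 1.75, cz_1 = 5.25, cx_2 = 5, cy_2 = 6, cz_2 = 0.5, w_2 = 1.25, d_2 = 1.75, cx_3 = 4.5, cy_3 = 4, cz_3 = 2.5, cx_4 = 5.5, cy_4 = 1.75, cz_4 = 4, d_4 = 1.25, h_4 = 3.5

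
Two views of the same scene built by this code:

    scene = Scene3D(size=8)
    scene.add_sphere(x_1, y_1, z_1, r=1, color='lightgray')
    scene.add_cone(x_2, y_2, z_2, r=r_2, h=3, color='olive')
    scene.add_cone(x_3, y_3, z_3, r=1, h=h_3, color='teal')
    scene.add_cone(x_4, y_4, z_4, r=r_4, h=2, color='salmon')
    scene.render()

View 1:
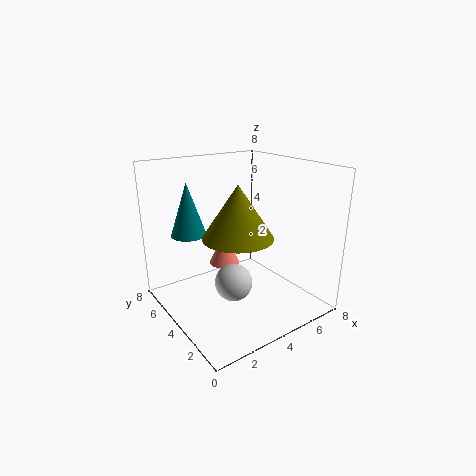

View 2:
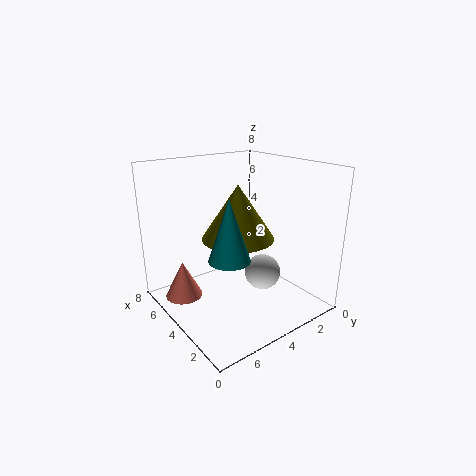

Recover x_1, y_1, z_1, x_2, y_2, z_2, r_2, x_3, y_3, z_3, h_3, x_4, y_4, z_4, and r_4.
x_1 = 3, y_1 = 3, z_1 = 2, x_2 = 4, y_2 = 4, z_2 = 4, r_2 = 2, x_3 = 2, y_3 = 6, z_3 = 4, h_3 = 3, x_4 = 5, y_4 = 7, z_4 = 1, r_4 = 1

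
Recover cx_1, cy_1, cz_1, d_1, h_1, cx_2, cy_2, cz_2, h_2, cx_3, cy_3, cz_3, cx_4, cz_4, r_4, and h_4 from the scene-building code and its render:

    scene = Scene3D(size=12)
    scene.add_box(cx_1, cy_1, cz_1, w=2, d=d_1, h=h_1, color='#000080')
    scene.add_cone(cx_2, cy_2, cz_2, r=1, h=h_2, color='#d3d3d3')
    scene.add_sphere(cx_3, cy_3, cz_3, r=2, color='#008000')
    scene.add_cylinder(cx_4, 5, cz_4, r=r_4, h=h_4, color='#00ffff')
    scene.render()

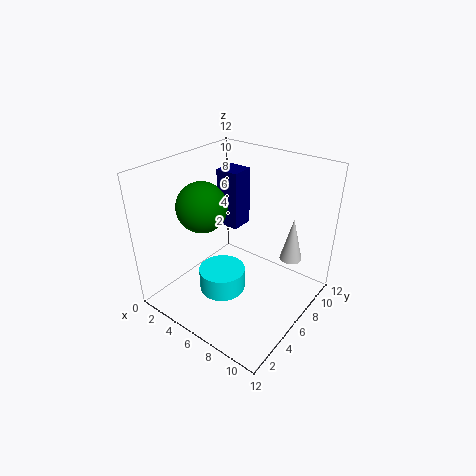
cx_1 = 3
cy_1 = 7
cz_1 = 6
d_1 = 2
h_1 = 5
cx_2 = 9
cy_2 = 10
cz_2 = 3
h_2 = 4
cx_3 = 4
cy_3 = 4
cz_3 = 9
cx_4 = 5
cz_4 = 1
r_4 = 2
h_4 = 2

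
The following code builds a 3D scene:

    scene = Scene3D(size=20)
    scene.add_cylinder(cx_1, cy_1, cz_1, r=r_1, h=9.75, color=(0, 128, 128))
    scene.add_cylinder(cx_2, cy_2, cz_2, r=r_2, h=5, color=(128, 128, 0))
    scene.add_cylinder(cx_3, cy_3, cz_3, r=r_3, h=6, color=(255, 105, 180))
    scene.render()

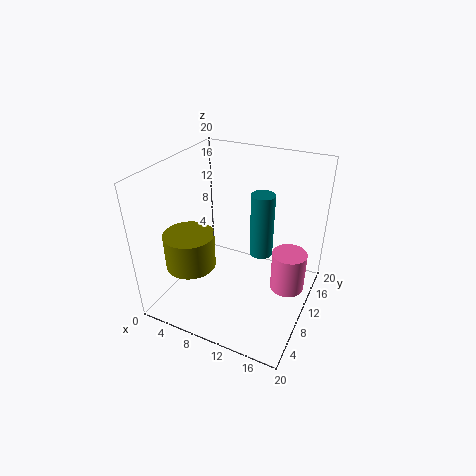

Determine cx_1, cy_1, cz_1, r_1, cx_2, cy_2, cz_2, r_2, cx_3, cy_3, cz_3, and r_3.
cx_1 = 11.75, cy_1 = 14.5, cz_1 = 5.25, r_1 = 1.75, cx_2 = 4.25, cy_2 = 6.5, cz_2 = 6, r_2 = 3.5, cx_3 = 16.75, cy_3 = 13, cz_3 = 1.5, r_3 = 2.5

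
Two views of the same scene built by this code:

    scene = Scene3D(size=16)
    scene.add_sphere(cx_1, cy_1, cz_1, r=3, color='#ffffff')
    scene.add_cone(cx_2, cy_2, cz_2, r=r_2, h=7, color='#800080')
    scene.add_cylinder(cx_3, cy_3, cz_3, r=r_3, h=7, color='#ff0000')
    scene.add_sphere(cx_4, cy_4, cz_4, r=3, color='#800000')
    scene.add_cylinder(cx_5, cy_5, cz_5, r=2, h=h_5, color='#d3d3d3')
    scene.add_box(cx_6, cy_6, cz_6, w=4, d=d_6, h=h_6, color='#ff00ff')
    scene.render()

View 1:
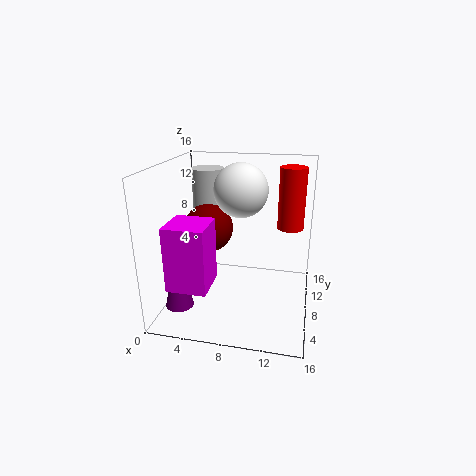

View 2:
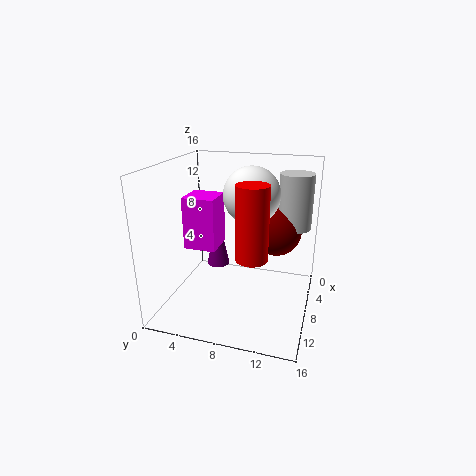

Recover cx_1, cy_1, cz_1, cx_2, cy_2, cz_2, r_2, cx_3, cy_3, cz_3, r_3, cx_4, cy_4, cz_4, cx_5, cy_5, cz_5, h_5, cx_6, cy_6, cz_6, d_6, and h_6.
cx_1 = 8
cy_1 = 9.5
cz_1 = 13
cx_2 = 2.5
cy_2 = 3.5
cz_2 = 1.5
r_2 = 1.5
cx_3 = 13.5
cy_3 = 11
cz_3 = 8.5
r_3 = 1.5
cx_4 = 3.5
cy_4 = 11.5
cz_4 = 7.5
cx_5 = 3
cy_5 = 13.5
cz_5 = 8
h_5 = 6.5
cx_6 = 2.5
cy_6 = 0.5
cz_6 = 5
d_6 = 4
h_6 = 6.5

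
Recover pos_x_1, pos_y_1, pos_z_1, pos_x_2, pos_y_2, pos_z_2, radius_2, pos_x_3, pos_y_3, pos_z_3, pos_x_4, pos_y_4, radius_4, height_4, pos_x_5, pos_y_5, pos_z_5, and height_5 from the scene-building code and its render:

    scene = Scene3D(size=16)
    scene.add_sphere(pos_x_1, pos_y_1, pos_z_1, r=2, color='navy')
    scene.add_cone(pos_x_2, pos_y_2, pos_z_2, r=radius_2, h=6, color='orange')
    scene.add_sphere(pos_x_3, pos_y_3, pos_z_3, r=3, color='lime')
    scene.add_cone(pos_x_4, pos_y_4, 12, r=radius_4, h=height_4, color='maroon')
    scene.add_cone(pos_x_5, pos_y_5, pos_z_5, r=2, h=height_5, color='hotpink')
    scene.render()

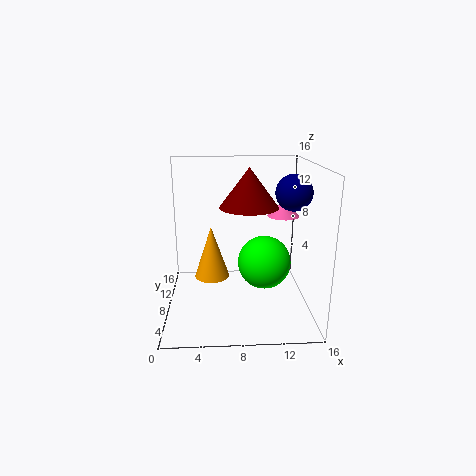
pos_x_1 = 14, pos_y_1 = 8, pos_z_1 = 13, pos_x_2 = 5, pos_y_2 = 9, pos_z_2 = 3, radius_2 = 2, pos_x_3 = 11, pos_y_3 = 8, pos_z_3 = 5, pos_x_4 = 9, pos_y_4 = 6, radius_4 = 3, height_4 = 4, pos_x_5 = 14, pos_y_5 = 13, pos_z_5 = 9, height_5 = 2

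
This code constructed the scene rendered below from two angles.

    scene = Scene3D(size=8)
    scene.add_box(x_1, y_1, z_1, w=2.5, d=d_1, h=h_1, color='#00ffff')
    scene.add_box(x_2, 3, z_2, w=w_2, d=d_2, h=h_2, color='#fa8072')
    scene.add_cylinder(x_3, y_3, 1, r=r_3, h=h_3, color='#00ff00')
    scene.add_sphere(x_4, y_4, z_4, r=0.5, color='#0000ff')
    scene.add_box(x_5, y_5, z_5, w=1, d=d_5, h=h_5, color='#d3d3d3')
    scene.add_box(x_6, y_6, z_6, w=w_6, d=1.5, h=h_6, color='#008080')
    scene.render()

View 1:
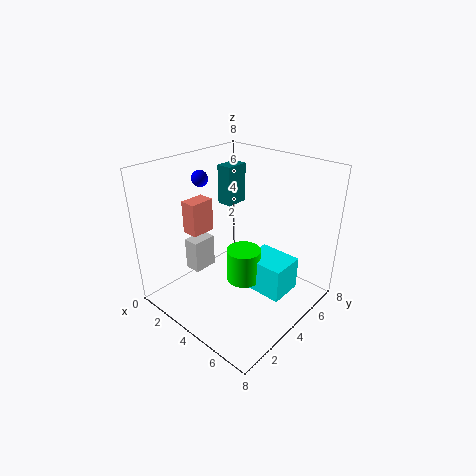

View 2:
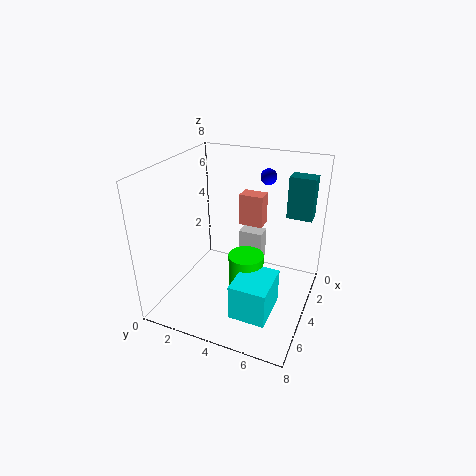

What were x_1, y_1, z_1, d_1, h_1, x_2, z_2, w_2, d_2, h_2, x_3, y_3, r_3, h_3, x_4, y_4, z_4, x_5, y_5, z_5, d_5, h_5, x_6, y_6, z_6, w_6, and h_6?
x_1 = 4, y_1 = 4.5, z_1 = 0.5, d_1 = 2, h_1 = 2, x_2 = 0.5, z_2 = 3.5, w_2 = 1, d_2 = 1.5, h_2 = 2, x_3 = 4, y_3 = 4.5, r_3 = 1, h_3 = 2, x_4 = 0.5, y_4 = 4.5, z_4 = 6.5, x_5 = 0.5, y_5 = 3, z_5 = 1, d_5 = 1.5, h_5 = 2, x_6 = 0.5, y_6 = 6, z_6 = 4.5, w_6 = 1, h_6 = 2.5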